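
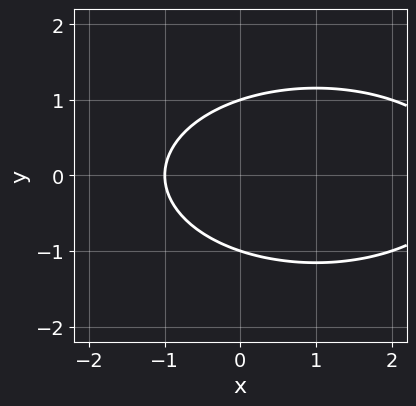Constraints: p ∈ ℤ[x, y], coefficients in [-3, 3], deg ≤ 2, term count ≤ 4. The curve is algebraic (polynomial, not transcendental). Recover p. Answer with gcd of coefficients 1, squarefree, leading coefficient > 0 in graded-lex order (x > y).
First, deg p = 2. The shape is more complex than any degree-1 curve.
Then, symmetries: mirror symmetry y ↦ −y ⇒ only even powers of y.
Next, from the axis intercepts and sections: one x-axis crossing is at x = -1; the y-axis gridline crossings are at y ∈ {-1, 1}.
Finally, fitting integer coefficients to these (and the overall shape) gives p.

x^2 + 3*y^2 - 2*x - 3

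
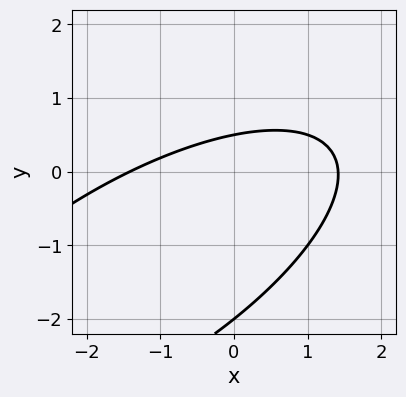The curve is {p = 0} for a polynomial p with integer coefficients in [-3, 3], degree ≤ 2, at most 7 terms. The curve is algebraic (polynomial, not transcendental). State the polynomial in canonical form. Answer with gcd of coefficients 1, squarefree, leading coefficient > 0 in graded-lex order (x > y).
Degree: a generic line meets the curve in up to 2 points, so deg p = 2.
Against the integer gridlines: it crosses the y-axis at the gridline y = -2.
Assembling these constraints gives the stated polynomial.

x^2 - 2*x*y + 2*y^2 + 3*y - 2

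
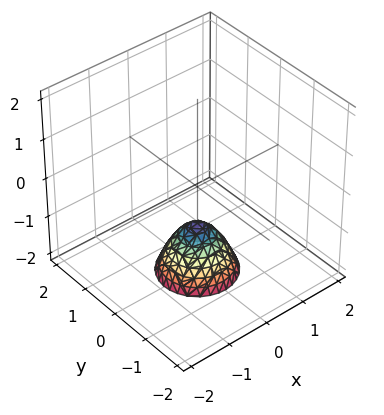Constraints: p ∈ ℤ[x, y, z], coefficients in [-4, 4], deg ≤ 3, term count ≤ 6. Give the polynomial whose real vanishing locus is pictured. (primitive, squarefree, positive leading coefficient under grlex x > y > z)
1. deg p = 2. The shape is more complex than any degree-1 surface.
2. Symmetry: every cross-section ⟂ z is a circle, so x, y appear only via x² + y².
3. Against the integer gridlines: a circular section at z = -2 has radius between 0 and 1; no x-intercept at any integer in the box; it meets the z-axis at z = -1 (among the integer gridlines); no y-intercept at any integer in the box.
4. Solving for integer coefficients yields p as stated.

3*x^2 + 3*y^2 + 2*z + 2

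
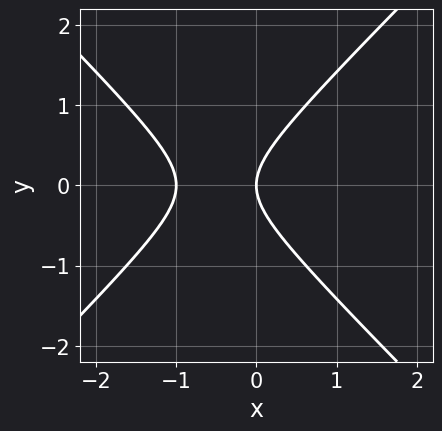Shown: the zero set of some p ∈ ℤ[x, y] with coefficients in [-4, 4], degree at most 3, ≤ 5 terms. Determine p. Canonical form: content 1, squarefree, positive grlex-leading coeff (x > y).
x^2 - y^2 + x

Degree: the shape is more complex than any degree-1 curve, so deg p = 2.
Symmetries: mirror symmetry y ↦ −y ⇒ only even powers of y.
Checking where it meets the axes: among the integer gridlines, it crosses the x-axis at x ∈ {-1, 0}; one y-axis crossing is at y = 0.
Assembling these constraints gives the stated polynomial.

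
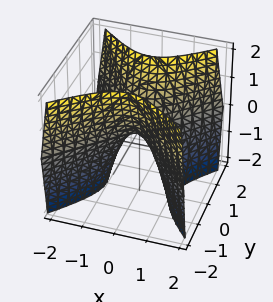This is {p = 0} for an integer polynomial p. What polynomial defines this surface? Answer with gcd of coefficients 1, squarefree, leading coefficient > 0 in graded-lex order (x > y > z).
2*x^2 - 2*y^2 + z

(a) deg p = 2.
(b) Symmetries: it's symmetric under x → −x, forcing even powers of x; it's symmetric under y → −y, forcing even powers of y.
(c) From the visible intercepts: it meets the x-axis at x = 0 (among the integer gridlines); it crosses the z-axis at the gridline z = 0; it meets the y-axis at y = 0 (among the integer gridlines).
(d) These observations pin down the coefficients.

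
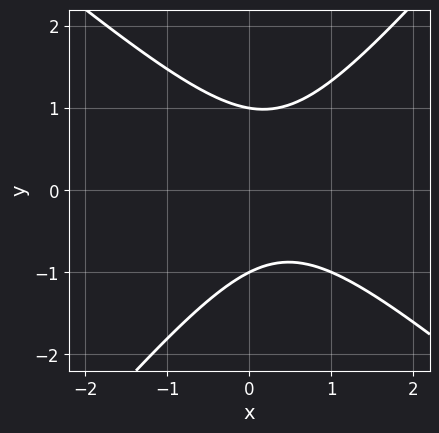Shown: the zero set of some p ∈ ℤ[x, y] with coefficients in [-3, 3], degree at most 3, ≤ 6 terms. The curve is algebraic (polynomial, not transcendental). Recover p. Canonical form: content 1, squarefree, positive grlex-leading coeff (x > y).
1. The degree is 2 — no degree-1 curve has this shape.
2. Reading off the gridlines: no x-intercept at any integer in the box; the y-axis gridline crossings are at y ∈ {-1, 1}.
3. Assembling these constraints gives the stated polynomial.

3*x^2 + x*y - 3*y^2 - 2*x + 3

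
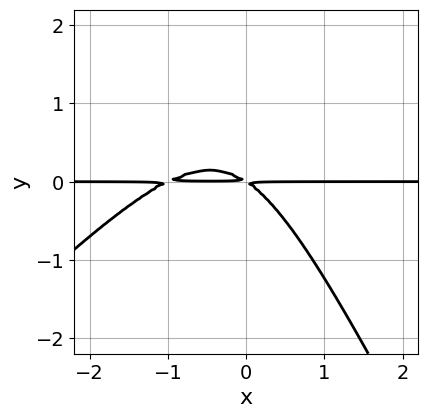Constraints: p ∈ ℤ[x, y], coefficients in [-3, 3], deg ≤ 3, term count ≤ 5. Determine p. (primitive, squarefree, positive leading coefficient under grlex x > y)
2*x^2*y - x*y^2 - y^3 + 2*x*y + 3*y^2

1. deg p = 3. The shape is more complex than any degree-2 curve.
2. Observable constraints: every point of the x-axis in the box is on the curve.
3. Together with the visible shape, these determine p as stated.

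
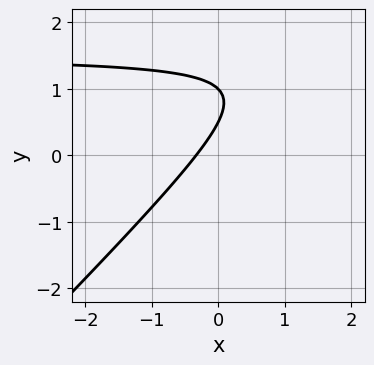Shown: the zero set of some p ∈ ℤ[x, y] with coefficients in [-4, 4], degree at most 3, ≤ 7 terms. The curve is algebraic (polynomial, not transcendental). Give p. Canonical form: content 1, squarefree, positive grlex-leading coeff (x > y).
(a) deg p = 2.
(b) From the visible intercepts: one y-axis crossing is at y = 1.
(c) These observations pin down the coefficients.

2*x*y - 2*y^2 - 3*x + 3*y - 1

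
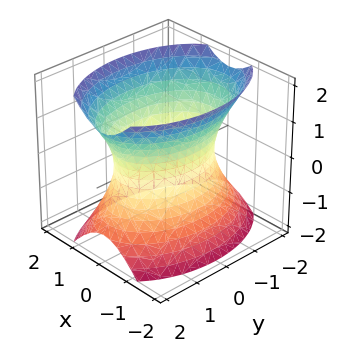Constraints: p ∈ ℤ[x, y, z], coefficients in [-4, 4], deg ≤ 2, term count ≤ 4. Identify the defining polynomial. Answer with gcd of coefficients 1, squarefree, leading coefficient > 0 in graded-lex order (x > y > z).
Degree: one connected sheet with a waist; a quadric, so deg p = 2.
Symmetries: mirror symmetry y ↦ −y ⇒ only even powers of y; the z ↦ −z reflection is a symmetry, so z appears only in even powers; it's symmetric under x → −x, forcing even powers of x.
From the visible intercepts: among the integer gridlines, it crosses the x-axis at x ∈ {-1, 1}; it misses every integer gridline on the z-axis.
Together with the visible shape, these determine p as stated.

2*x^2 + y^2 - z^2 - 2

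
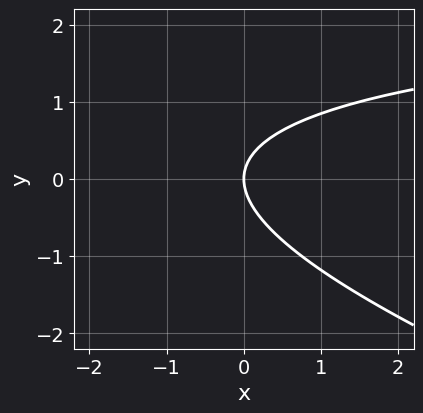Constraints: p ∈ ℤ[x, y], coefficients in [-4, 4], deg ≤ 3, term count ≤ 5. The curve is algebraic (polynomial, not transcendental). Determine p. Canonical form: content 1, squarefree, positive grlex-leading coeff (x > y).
x*y + 3*y^2 - 3*x

1. Degree: a generic line meets the curve in up to 2 points, so deg p = 2.
2. From the axis intercepts and sections: one x-axis crossing is at x = 0; it crosses the y-axis at the gridline y = 0.
3. Assembling these constraints gives the stated polynomial.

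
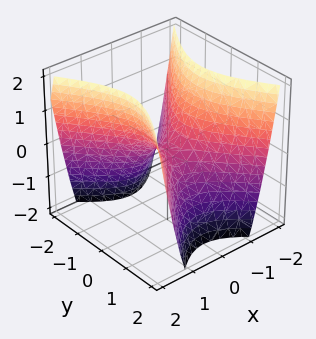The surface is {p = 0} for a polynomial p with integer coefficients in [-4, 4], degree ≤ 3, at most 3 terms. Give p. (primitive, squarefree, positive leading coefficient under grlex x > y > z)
First, degree: a hyperbolic paraboloid; a quadric, so deg p = 2.
Then, symmetries: the y ↦ −y reflection is a symmetry, so y appears only in even powers; mirror symmetry x ↦ −x ⇒ only even powers of x.
Then, from the axis intercepts and sections: one x-axis crossing is at x = 0; it crosses the z-axis at the gridline z = 0.
Finally, the integer polynomial consistent with all of this is the stated p.

3*x^2 - 2*y^2 - 2*z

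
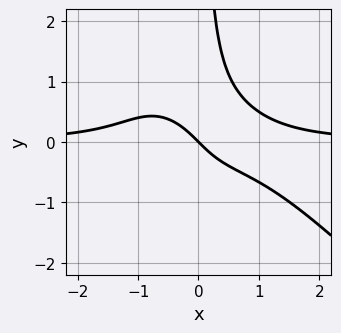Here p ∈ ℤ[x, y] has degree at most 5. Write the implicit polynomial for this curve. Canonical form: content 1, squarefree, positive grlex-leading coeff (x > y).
The degree is 4 — a generic line meets the curve in up to 4 points.
From the visible intercepts: it crosses the x-axis at the gridline x = 0; it meets the y-axis at y = 0 (among the integer gridlines).
Putting this together gives p.

3*x^3*y + 3*x^2*y^2 + 3*x*y^2 - 2*x - 2*y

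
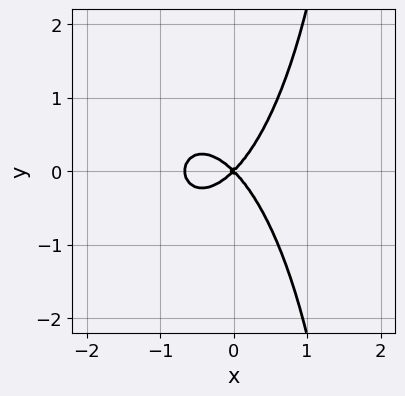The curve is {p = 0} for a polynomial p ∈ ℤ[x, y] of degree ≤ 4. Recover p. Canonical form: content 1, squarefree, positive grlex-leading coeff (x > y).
deg p = 3.
Symmetries: it's symmetric under y → −y, forcing even powers of y.
From the axis intercepts and sections: one y-axis crossing is at y = 0; it meets the x-axis at x = 0 (among the integer gridlines).
Putting this together gives p.

3*x^3 + x*y^2 + 2*x^2 - 2*y^2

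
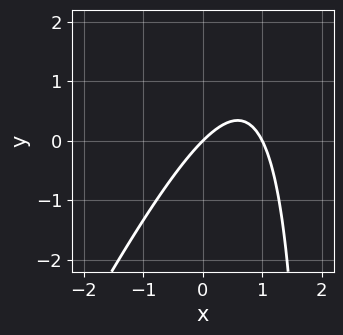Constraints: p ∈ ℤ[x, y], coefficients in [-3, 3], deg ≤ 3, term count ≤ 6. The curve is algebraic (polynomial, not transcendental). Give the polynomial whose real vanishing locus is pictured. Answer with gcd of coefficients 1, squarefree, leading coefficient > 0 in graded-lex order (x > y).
2*x^2 - x*y - 2*x + 2*y

Degree: the shape is more complex than any degree-1 curve, so deg p = 2.
From the visible intercepts: the x-axis gridline crossings are at x ∈ {0, 1}; it meets the y-axis at y = 0 (among the integer gridlines).
These observations pin down the coefficients.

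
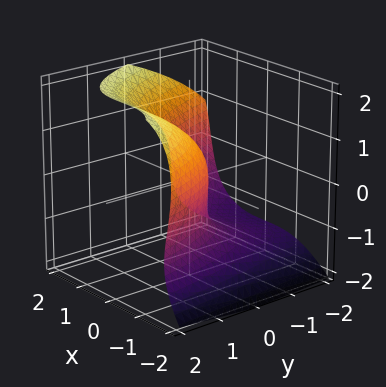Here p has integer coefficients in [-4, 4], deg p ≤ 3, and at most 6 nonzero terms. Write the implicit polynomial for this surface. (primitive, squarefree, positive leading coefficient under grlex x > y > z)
First, deg p = 3.
Next, reading off the gridlines: one x-axis crossing is at x = 0; one z-axis crossing is at z = 0; it meets the y-axis at y = 0 (among the integer gridlines).
Finally, putting this together gives p.

x^3 - z^3 + y*z + 3*y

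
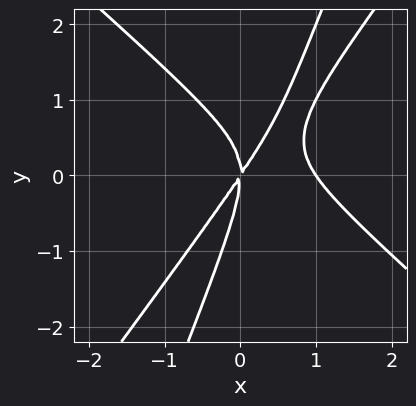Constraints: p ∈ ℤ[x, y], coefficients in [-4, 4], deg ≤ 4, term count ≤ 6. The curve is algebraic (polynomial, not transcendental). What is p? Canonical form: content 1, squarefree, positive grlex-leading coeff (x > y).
deg p = 3. A generic line meets the curve in up to 3 points.
From the axis intercepts and sections: the x-axis gridline crossings are at x ∈ {0, 1}; it meets the y-axis at y = 0 (among the integer gridlines).
Together with the visible shape, these determine p as stated.

3*x^3 - 3*x*y^2 + y^3 - 3*x^2 + 2*x*y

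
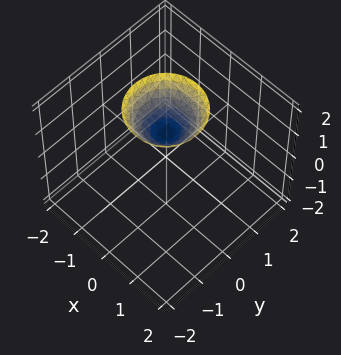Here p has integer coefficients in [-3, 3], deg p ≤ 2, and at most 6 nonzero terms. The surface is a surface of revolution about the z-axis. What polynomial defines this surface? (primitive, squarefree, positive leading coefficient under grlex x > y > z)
x^2 + y^2 - z + 1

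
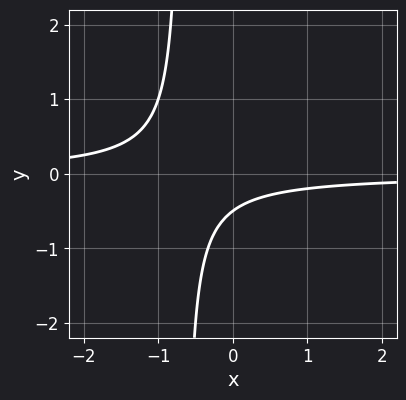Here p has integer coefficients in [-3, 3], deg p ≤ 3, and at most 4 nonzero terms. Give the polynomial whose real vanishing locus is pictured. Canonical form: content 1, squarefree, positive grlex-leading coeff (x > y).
3*x*y + 2*y + 1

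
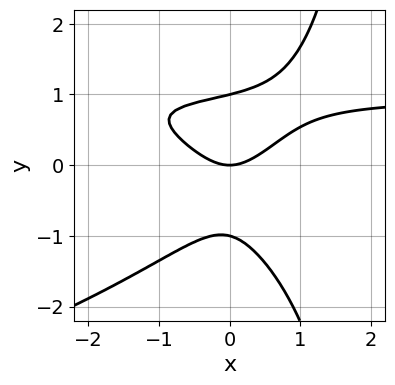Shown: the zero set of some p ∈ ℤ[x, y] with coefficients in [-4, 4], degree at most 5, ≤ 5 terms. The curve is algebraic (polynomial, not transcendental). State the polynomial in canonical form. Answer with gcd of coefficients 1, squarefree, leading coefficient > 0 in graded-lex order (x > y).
x*y^3 + 2*x^2*y - 2*y^3 - 2*x^2 + 2*y

(a) The degree is 4 — the shape is more complex than any degree-3 curve.
(b) From the axis intercepts and sections: one x-axis crossing is at x = 0; the y-axis gridline crossings are at y ∈ {-1, 0, 1}.
(c) These observations pin down the coefficients.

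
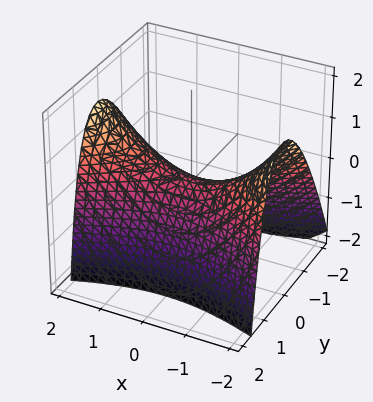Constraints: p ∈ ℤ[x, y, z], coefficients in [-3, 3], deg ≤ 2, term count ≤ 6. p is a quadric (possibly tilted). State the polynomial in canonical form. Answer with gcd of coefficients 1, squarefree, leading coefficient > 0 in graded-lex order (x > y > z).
(a) Degree: no degree-1 surface has this shape, so deg p = 2.
(b) From the visible intercepts: one z-axis crossing is at z = 0; it meets the x-axis at x = 0 (among the integer gridlines).
(c) Fitting integer coefficients to these (and the overall shape) gives p.

x^2 - 3*y^2 + y*z - 3*z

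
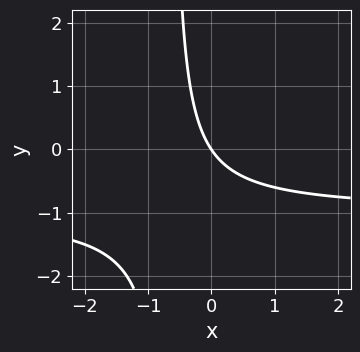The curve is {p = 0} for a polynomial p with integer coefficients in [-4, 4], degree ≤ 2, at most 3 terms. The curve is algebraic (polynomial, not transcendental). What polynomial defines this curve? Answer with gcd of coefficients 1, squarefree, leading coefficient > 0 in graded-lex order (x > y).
The degree is 2 — a generic line meets the curve in up to 2 points.
Reading off the gridlines: one x-axis crossing is at x = 0; it meets the y-axis at y = 0 (among the integer gridlines).
Putting this together gives p.

3*x*y + 3*x + 2*y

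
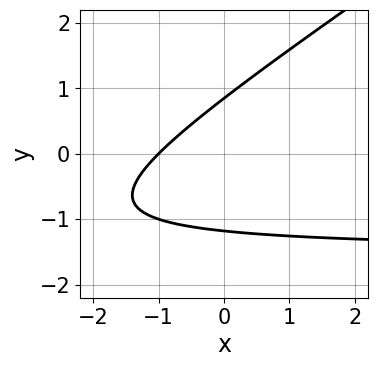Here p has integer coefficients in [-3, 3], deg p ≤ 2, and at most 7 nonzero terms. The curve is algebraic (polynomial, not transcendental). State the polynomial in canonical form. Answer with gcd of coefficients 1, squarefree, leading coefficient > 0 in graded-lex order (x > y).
(a) Degree: a generic line meets the curve in up to 2 points, so deg p = 2.
(b) Checking where it meets the axes: it crosses the x-axis at the gridline x = -1.
(c) Solving for integer coefficients yields p as stated.

2*x*y - 3*y^2 + 3*x - y + 3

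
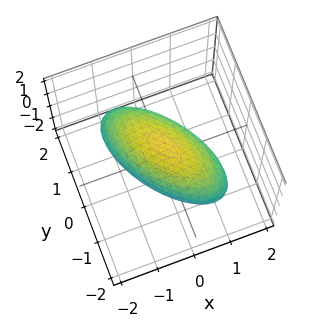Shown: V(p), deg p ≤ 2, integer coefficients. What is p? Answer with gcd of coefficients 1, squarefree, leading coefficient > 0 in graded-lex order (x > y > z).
The degree is 2 — the shape is more complex than any degree-1 surface.
Reading off the gridlines: among the integer gridlines, it crosses the x-axis at x ∈ {-1, 1}; among the integer gridlines, it crosses the z-axis at z ∈ {-1, 1}.
Putting this together gives p.

3*x^2 + 3*x*y + 2*y^2 + 3*z^2 - 3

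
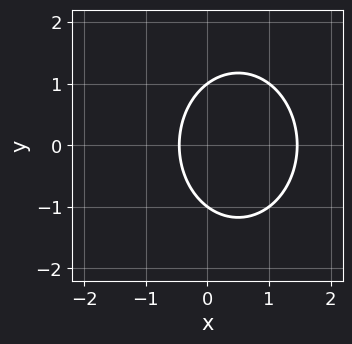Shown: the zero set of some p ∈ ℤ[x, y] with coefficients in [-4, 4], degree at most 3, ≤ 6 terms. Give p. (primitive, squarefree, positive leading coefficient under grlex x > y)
First, degree: no degree-1 curve has this shape, so deg p = 2.
Next, symmetries: it's symmetric under y → −y, forcing even powers of y.
Next, from the axis intercepts and sections: the y-axis gridline crossings are at y ∈ {-1, 1}.
Finally, fitting integer coefficients to these (and the overall shape) gives p.

3*x^2 + 2*y^2 - 3*x - 2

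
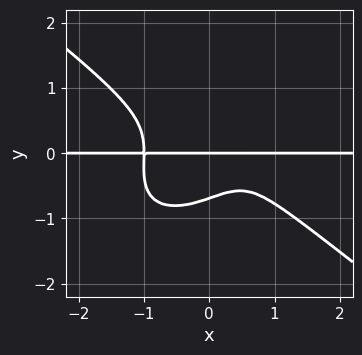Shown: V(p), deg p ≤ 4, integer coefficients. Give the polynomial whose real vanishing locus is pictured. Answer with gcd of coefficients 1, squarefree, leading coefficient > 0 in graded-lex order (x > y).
2*x^3*y - x*y^3 + 3*y^4 - x*y + y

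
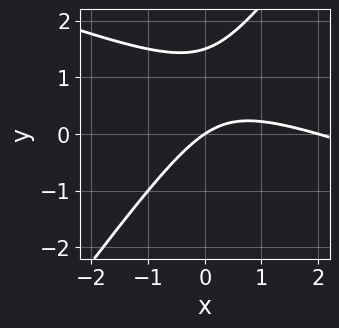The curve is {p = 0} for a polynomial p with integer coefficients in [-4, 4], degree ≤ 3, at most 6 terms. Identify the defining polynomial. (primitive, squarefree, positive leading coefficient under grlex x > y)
x^2 + 2*x*y - 2*y^2 - 2*x + 3*y

(a) The degree is 2 — the shape is more complex than any degree-1 curve.
(b) Against the integer gridlines: the x-axis gridline crossings are at x ∈ {0, 2}; it meets the y-axis at y = 0 (among the integer gridlines).
(c) These observations pin down the coefficients.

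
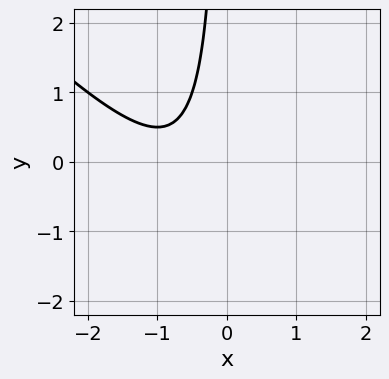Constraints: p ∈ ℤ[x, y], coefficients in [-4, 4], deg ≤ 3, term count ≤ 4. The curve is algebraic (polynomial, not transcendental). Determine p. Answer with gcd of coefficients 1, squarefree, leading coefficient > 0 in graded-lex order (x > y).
2*x^2 + 2*x*y + 3*x + 2

(a) Degree: the shape is more complex than any degree-1 curve, so deg p = 2.
(b) Against the integer gridlines: the curve avoids every integer y-axis point in the box; no x-intercept at any integer in the box.
(c) The integer polynomial consistent with all of this is the stated p.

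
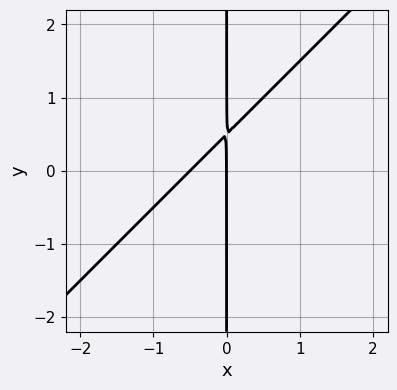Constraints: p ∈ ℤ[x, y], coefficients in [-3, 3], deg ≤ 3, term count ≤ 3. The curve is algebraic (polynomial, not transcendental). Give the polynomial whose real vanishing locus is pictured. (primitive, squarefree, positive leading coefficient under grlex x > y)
2*x^2 - 2*x*y + x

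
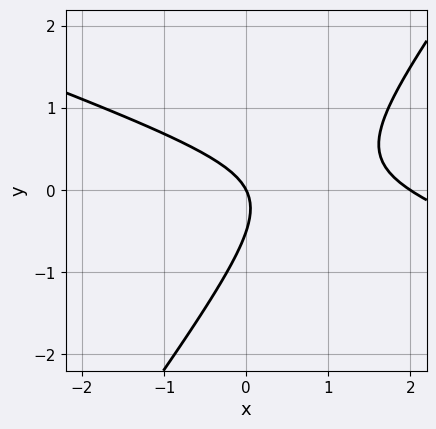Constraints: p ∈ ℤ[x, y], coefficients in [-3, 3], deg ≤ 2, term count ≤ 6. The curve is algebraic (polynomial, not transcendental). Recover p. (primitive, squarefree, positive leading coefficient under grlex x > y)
deg p = 2.
Against the integer gridlines: among the integer gridlines, it crosses the x-axis at x ∈ {0, 2}; it crosses the y-axis at the gridline y = 0.
Fitting integer coefficients to these (and the overall shape) gives p.

x^2 + 2*x*y - 2*y^2 - 2*x - y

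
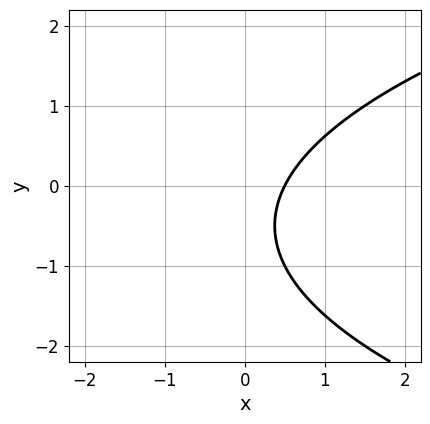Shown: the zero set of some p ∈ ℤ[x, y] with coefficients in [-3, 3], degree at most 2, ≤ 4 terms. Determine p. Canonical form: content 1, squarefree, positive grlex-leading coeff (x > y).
y^2 - 2*x + y + 1

(a) deg p = 2. A generic line meets the curve in up to 2 points.
(b) Reading off the gridlines: no y-intercept at any integer in the box.
(c) Assembling these constraints gives the stated polynomial.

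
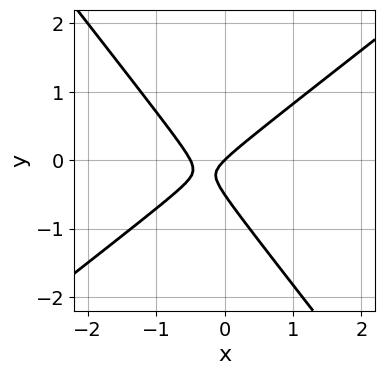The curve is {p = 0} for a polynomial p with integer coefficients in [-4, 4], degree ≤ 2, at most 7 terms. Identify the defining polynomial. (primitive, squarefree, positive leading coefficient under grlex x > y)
2*x^2 - x*y - 2*y^2 + x - y

1. deg p = 2.
2. From the axis intercepts and sections: it crosses the x-axis at the gridline x = 0; one y-axis crossing is at y = 0.
3. Putting this together gives p.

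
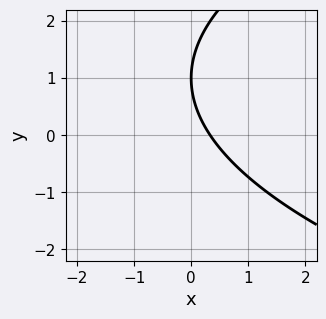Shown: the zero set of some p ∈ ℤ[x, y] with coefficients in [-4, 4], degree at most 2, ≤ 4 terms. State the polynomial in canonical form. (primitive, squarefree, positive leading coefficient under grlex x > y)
y^2 - 3*x - 2*y + 1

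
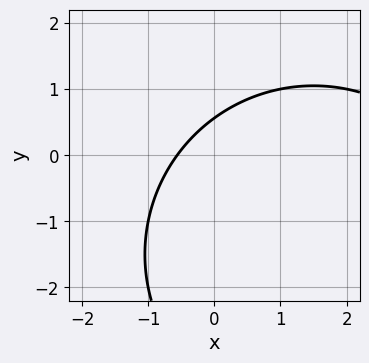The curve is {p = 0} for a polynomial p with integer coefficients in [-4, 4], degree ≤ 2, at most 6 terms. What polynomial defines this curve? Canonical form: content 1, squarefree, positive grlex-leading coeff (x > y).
x^2 + y^2 - 3*x + 3*y - 2

deg p = 2. The shape is more complex than any degree-1 curve.
Putting this together gives p.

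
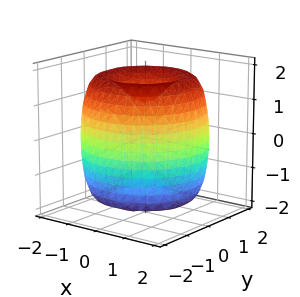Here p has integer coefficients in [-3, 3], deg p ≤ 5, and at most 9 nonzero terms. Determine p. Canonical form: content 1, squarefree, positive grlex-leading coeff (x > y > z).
(a) The degree is 4 — the shape is more complex than any degree-3 surface.
(b) Symmetry: the z-axis is an axis of rotation, so x and y enter only as x² + y².
(c) Against the integer gridlines: a circular section at z = -1 has radius between 1 and 2; the z-axis gridline crossings are at z ∈ {-1, 1}.
(d) Assembling these constraints gives the stated polynomial.

x^4 + 2*x^2*y^2 + y^4 - 3*x^2 - 3*y^2 + z^2 - 1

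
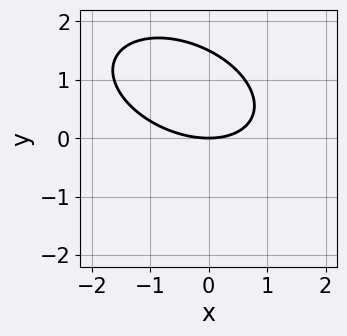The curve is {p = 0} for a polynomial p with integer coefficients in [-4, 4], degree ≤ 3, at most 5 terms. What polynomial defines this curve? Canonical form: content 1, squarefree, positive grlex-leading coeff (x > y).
First, degree: the shape is more complex than any degree-1 curve, so deg p = 2.
Then, checking where it meets the axes: it meets the y-axis at y = 0 (among the integer gridlines); it meets the x-axis at x = 0 (among the integer gridlines).
Finally, together with the visible shape, these determine p as stated.

x^2 + x*y + 2*y^2 - 3*y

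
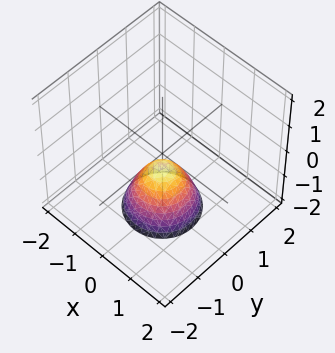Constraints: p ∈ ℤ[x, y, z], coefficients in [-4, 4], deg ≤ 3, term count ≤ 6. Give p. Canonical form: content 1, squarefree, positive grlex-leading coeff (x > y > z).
(a) Degree: a generic line meets the surface in up to 2 points, so deg p = 2.
(b) Symmetry: the surface is invariant under rotation about z: p = q(x² + y², z).
(c) Reading off the gridlines: no x-intercept at any integer in the box; the surface avoids every integer y-axis point in the box; a circular section at z = -2 has radius exactly 1.
(d) Solving for integer coefficients yields p as stated.

3*x^2 + 3*y^2 + 2*z + 1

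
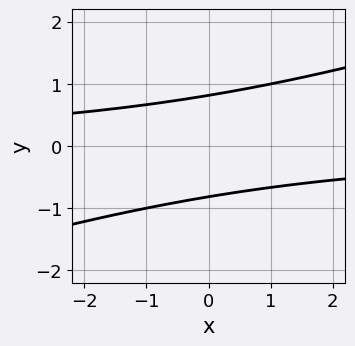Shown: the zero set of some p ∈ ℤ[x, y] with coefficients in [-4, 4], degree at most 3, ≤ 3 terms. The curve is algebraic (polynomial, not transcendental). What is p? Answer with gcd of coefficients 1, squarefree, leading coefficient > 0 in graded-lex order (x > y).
x*y - 3*y^2 + 2

1. deg p = 2.
2. Against the integer gridlines: the curve avoids every integer x-axis point in the box.
3. Solving for integer coefficients yields p as stated.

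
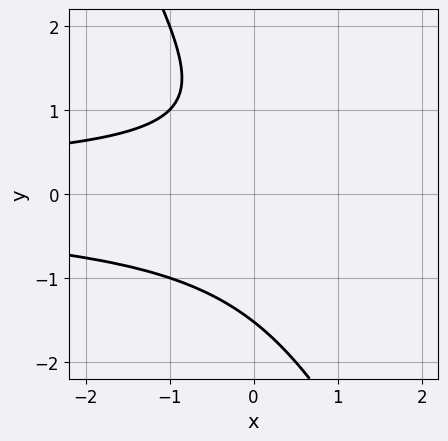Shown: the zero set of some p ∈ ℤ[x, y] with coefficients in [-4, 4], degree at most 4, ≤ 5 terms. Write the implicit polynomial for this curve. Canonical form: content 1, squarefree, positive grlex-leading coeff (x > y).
(a) The degree is 3 — no degree-2 curve has this shape.
(b) Checking where it meets the axes: it misses every integer gridline on the x-axis.
(c) Solving for integer coefficients yields p as stated.

2*x*y^2 + y^3 - y + 2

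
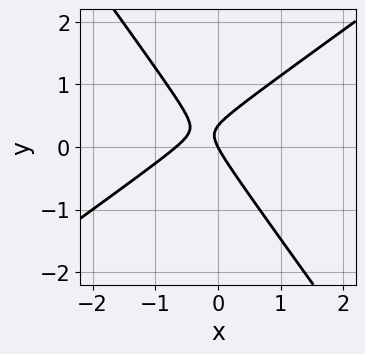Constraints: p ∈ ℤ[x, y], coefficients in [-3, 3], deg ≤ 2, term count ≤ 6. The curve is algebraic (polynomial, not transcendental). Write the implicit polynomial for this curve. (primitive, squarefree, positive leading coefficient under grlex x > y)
First, degree: the shape is more complex than any degree-1 curve, so deg p = 2.
Next, reading off the gridlines: it meets the x-axis at x = 0 (among the integer gridlines); one y-axis crossing is at y = 0.
Finally, together with the visible shape, these determine p as stated.

3*x^2 - 2*x*y - 3*y^2 + 2*x + y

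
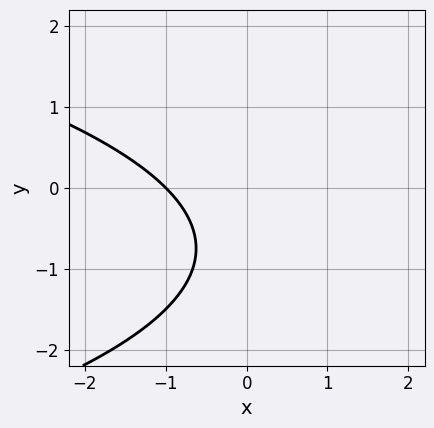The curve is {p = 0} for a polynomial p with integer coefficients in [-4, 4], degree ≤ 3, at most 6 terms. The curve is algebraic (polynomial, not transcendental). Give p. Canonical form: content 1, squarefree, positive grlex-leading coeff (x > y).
2*y^2 + 3*x + 3*y + 3

First, degree: no degree-1 curve has this shape, so deg p = 2.
Then, checking where it meets the axes: one x-axis crossing is at x = -1; it misses every integer gridline on the y-axis.
Finally, solving for integer coefficients yields p as stated.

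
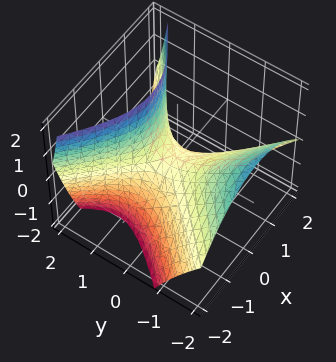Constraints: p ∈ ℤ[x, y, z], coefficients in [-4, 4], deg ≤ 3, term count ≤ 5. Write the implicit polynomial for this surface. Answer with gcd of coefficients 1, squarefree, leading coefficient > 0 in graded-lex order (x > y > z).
x^2 - y^2 - y*z + z

First, deg p = 2. No degree-1 surface has this shape.
Then, reading off the gridlines: one z-axis crossing is at z = 0; it crosses the x-axis at the gridline x = 0.
Finally, matching integer coefficients to the picture gives p.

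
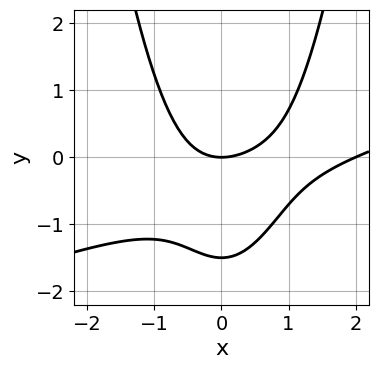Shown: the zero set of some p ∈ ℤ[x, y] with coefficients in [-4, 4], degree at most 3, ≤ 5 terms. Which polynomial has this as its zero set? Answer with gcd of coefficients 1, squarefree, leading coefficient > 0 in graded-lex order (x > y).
x^3 - 3*x^2*y - 2*x^2 + 2*y^2 + 3*y

(a) Degree: a generic line meets the curve in up to 3 points, so deg p = 3.
(b) From the axis intercepts and sections: it crosses the y-axis at the gridline y = 0; among the integer gridlines, it crosses the x-axis at x ∈ {0, 2}.
(c) Together with the visible shape, these determine p as stated.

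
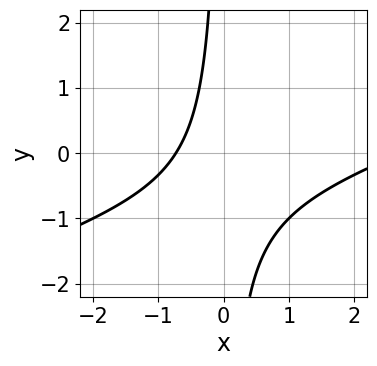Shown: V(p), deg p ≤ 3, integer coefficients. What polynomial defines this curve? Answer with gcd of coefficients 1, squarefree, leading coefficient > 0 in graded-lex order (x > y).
deg p = 2.
Against the integer gridlines: no y-intercept at any integer in the box.
Matching integer coefficients to the picture gives p.

x^2 - 3*x*y - 2*x - 2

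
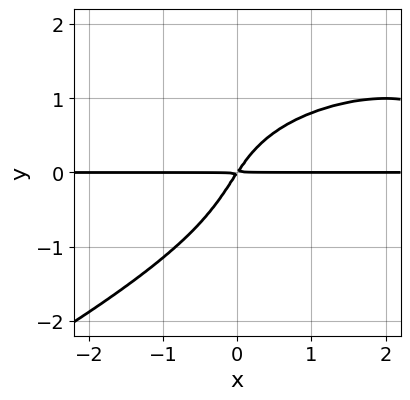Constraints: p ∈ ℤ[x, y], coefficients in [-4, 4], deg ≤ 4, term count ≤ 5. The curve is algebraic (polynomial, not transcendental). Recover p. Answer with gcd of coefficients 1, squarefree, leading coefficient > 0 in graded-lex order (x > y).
The degree is 4 — a generic line meets the curve in up to 4 points.
Observable constraints: every point of the x-axis in the box is on the curve.
Fitting integer coefficients to these (and the overall shape) gives p.

x*y^3 - 2*y^4 - x^2*y + 3*x*y - 2*y^2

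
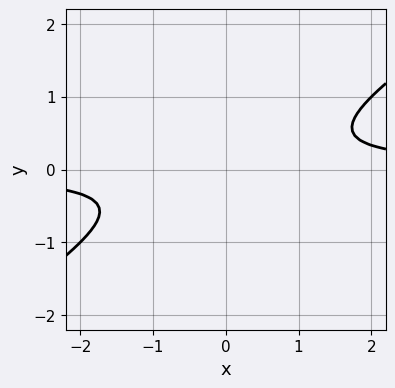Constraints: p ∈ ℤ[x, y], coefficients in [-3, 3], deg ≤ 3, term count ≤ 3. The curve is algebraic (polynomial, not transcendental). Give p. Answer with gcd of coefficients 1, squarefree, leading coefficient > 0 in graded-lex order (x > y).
2*x*y - 3*y^2 - 1

1. Degree: no degree-1 curve has this shape, so deg p = 2.
2. From the visible intercepts: it misses every integer gridline on the x-axis; it misses every integer gridline on the y-axis.
3. Fitting integer coefficients to these (and the overall shape) gives p.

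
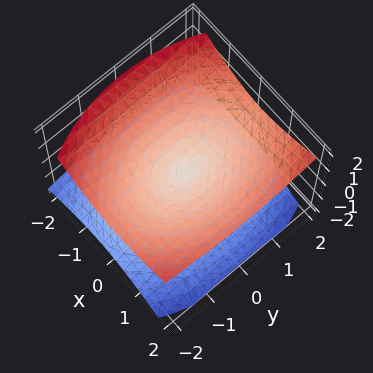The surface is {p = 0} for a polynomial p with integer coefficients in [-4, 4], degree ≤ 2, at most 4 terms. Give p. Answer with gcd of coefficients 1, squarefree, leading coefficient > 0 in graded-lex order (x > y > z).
2*x^2 - x*z + y^2 - 3*z^2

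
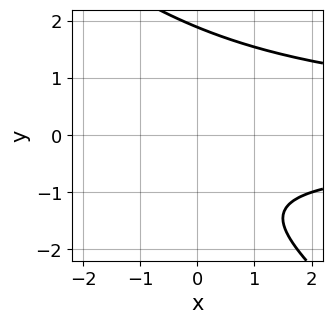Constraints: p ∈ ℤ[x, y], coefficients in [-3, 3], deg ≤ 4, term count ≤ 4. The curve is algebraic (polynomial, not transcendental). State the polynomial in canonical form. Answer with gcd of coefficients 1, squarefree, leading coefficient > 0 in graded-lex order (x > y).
x*y^2 + y^3 - 2*y - 3

1. deg p = 3. A generic line meets the curve in up to 3 points.
2. Checking where it meets the axes: the curve avoids every integer x-axis point in the box.
3. Together with the visible shape, these determine p as stated.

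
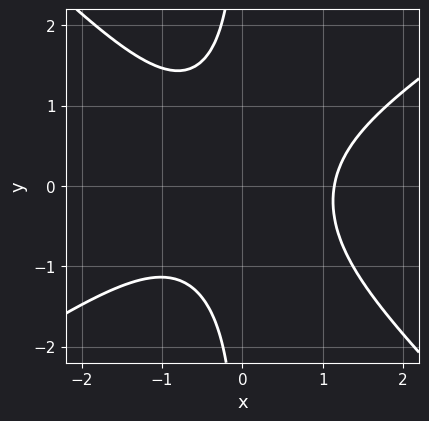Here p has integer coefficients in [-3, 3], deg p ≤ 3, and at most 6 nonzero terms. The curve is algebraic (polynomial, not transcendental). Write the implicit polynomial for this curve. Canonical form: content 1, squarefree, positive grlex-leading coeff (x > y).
2*x^3 - x^2*y - 3*x*y^2 - 3

(a) The degree is 3 — no degree-2 curve has this shape.
(b) From the axis intercepts and sections: it misses every integer gridline on the y-axis.
(c) Together with the visible shape, these determine p as stated.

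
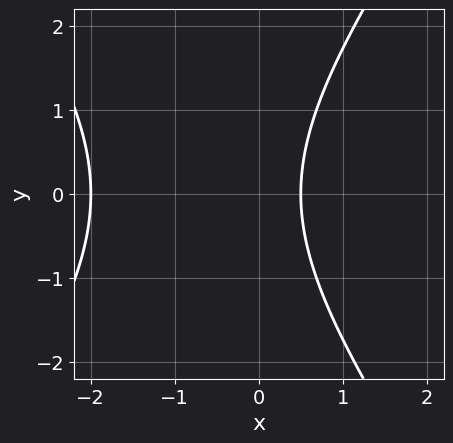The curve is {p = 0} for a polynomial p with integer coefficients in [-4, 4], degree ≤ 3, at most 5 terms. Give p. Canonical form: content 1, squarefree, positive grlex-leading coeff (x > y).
(a) deg p = 2.
(b) Symmetries: the y ↦ −y reflection is a symmetry, so y appears only in even powers.
(c) Reading off the gridlines: one x-axis crossing is at x = -2; the curve avoids every integer y-axis point in the box.
(d) These observations pin down the coefficients.

2*x^2 - y^2 + 3*x - 2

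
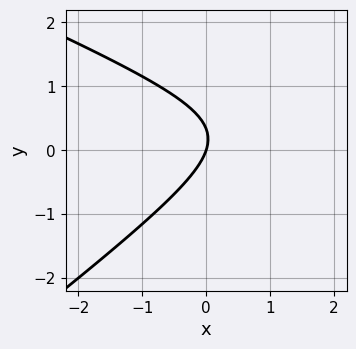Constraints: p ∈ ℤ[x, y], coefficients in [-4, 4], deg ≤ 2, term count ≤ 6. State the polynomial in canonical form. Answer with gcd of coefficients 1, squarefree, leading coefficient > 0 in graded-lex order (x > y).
First, the degree is 2 — the shape is more complex than any degree-1 curve.
Next, observable constraints: it crosses the x-axis at the gridline x = 0; one y-axis crossing is at y = 0.
Finally, fitting integer coefficients to these (and the overall shape) gives p.

x^2 + x*y - 3*y^2 - 3*x + y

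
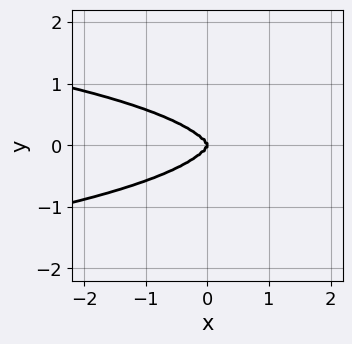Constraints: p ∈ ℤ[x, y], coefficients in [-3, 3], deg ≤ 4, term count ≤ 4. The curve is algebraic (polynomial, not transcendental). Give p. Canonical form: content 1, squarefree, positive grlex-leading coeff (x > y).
2*x^2*y^2 + 3*y^4 + x^3

1. deg p = 4. No degree-3 curve has this shape.
2. Symmetries: it's symmetric under y → −y, forcing even powers of y.
3. Against the integer gridlines: it meets the x-axis at x = 0 (among the integer gridlines); one y-axis crossing is at y = 0.
4. Matching integer coefficients to the picture gives p.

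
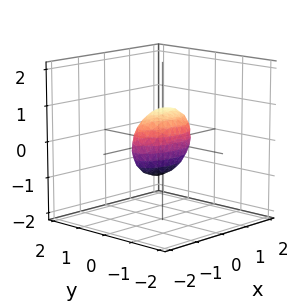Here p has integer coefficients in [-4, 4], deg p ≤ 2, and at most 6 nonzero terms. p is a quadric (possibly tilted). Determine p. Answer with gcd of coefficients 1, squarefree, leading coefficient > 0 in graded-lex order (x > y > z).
Degree: the shape is more complex than any degree-1 surface, so deg p = 2.
From the visible intercepts: among the integer gridlines, it crosses the x-axis at x ∈ {-1, 1}.
Fitting integer coefficients to these (and the overall shape) gives p.

x^2 - x*z + 3*y^2 - 2*y*z + 2*z^2 - 1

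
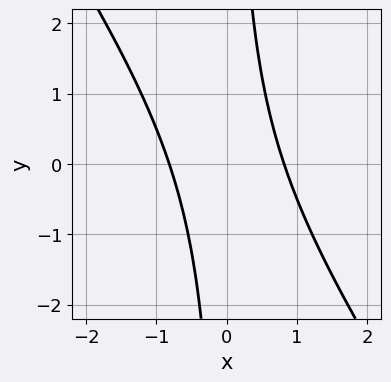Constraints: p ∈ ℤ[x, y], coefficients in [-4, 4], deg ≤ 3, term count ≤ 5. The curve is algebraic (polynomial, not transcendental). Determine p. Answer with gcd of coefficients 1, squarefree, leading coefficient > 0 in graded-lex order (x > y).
1. The degree is 2 — no degree-1 curve has this shape.
2. Reading off the gridlines: no y-intercept at any integer in the box.
3. The integer polynomial consistent with all of this is the stated p.

3*x^2 + 2*x*y - 2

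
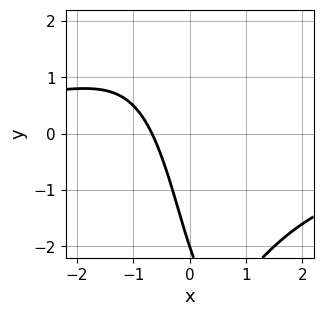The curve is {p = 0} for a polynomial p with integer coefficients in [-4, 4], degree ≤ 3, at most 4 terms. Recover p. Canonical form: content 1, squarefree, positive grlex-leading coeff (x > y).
x^2*y + 3*x + y + 2

1. Degree: the shape is more complex than any degree-2 curve, so deg p = 3.
2. Observable constraints: it meets the y-axis at y = -2 (among the integer gridlines).
3. Assembling these constraints gives the stated polynomial.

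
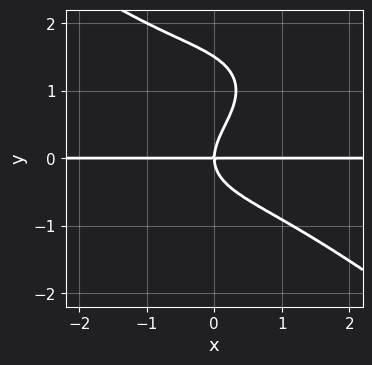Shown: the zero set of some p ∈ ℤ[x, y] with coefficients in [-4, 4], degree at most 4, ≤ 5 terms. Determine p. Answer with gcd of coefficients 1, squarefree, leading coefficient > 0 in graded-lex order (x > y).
x^3*y + 2*y^4 - 3*y^3 + 3*x*y

First, deg p = 4.
Then, against the integer gridlines: the visible x-axis segment lies entirely on the curve; it crosses the y-axis at the gridline y = 0.
Finally, matching integer coefficients to the picture gives p.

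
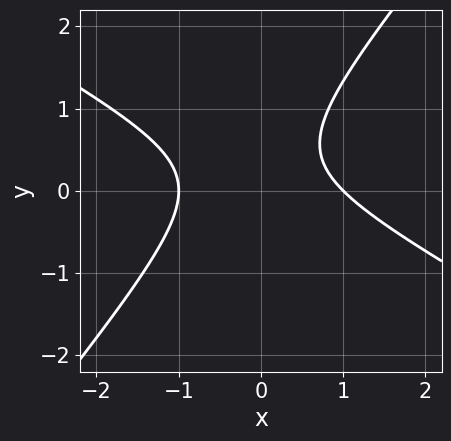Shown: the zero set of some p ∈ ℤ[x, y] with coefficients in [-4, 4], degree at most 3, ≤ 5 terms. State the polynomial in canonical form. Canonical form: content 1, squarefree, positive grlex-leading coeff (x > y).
1. The degree is 2 — the shape is more complex than any degree-1 curve.
2. Against the integer gridlines: among the integer gridlines, it crosses the x-axis at x ∈ {-1, 1}; it misses every integer gridline on the y-axis.
3. Matching integer coefficients to the picture gives p.

2*x^2 + 2*x*y - 3*y^2 + 2*y - 2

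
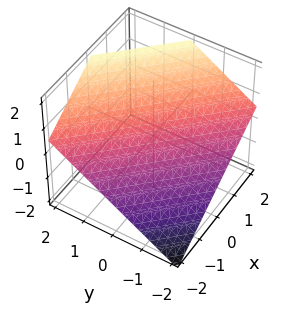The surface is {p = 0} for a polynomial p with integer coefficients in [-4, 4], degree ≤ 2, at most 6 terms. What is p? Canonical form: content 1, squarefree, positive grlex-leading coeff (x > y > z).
1. Degree: every cross-section is a straight line — this is a plane, so deg p = 1.
2. Against the integer gridlines: it meets the x-axis at x = -1 (among the integer gridlines); one y-axis crossing is at y = -1.
3. Putting this together gives p.

2*x + 2*y - 3*z + 2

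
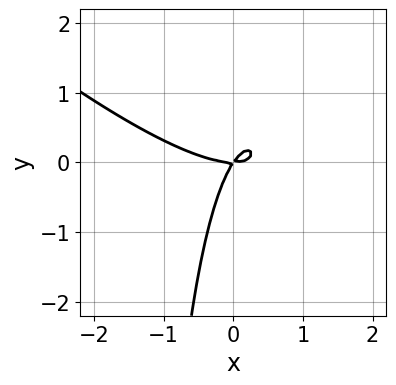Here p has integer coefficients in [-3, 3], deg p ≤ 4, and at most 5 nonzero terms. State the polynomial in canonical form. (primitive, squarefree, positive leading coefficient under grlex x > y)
2*x^3 + 3*x^2*y + x*y^2 - 3*x*y + 2*y^2

Degree: no degree-2 curve has this shape, so deg p = 3.
Checking where it meets the axes: it crosses the y-axis at the gridline y = 0; it crosses the x-axis at the gridline x = 0.
Putting this together gives p.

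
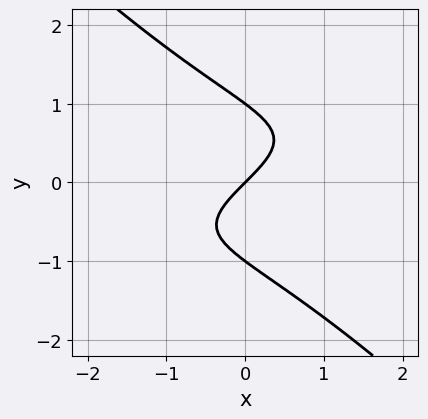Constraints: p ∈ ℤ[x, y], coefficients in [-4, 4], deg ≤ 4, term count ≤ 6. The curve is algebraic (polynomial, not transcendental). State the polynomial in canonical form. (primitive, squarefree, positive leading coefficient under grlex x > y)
(a) deg p = 3. No degree-2 curve has this shape.
(b) From the axis intercepts and sections: it meets the x-axis at x = 0 (among the integer gridlines); among the integer gridlines, it crosses the y-axis at y ∈ {-1, 0, 1}.
(c) Solving for integer coefficients yields p as stated.

x^2*y - x*y^2 - 2*y^3 - 2*x + 2*y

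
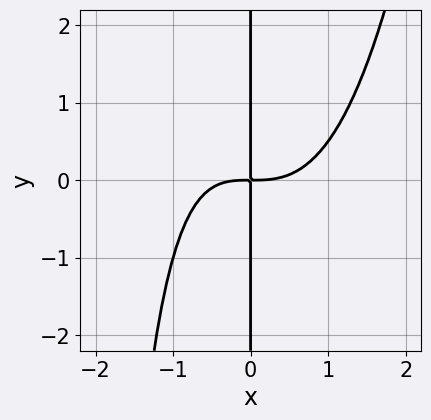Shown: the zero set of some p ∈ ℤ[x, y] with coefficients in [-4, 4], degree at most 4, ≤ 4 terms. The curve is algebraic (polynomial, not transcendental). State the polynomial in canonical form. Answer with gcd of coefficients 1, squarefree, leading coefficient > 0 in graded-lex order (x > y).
First, degree: the shape is more complex than any degree-3 curve, so deg p = 4.
Next, from the axis intercepts and sections: every point of the y-axis in the box is on the curve.
Finally, the integer polynomial consistent with all of this is the stated p.

2*x^4 - x^2*y - 3*x*y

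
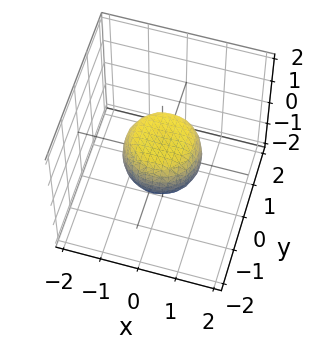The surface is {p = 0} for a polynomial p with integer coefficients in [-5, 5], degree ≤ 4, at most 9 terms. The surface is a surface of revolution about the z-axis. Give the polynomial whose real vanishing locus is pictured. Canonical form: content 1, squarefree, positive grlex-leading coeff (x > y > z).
First, degree: the shape is more complex than any degree-3 surface, so deg p = 4.
Next, symmetry: every cross-section ⟂ z is a circle, so x, y appear only via x² + y².
Then, from the axis intercepts and sections: among the integer gridlines, it crosses the y-axis at y ∈ {-1, 1}; a circular section at z = 0 has radius exactly 1.
Finally, together with the visible shape, these determine p as stated. Check: (-1, 0, 0) on the x-axis lies on the surface, and p(-1, 0, 0) = 0. ✓

2*x^4 + 4*x^2*y^2 + 2*y^4 - x^2 - y^2 + 2*z^2 - 1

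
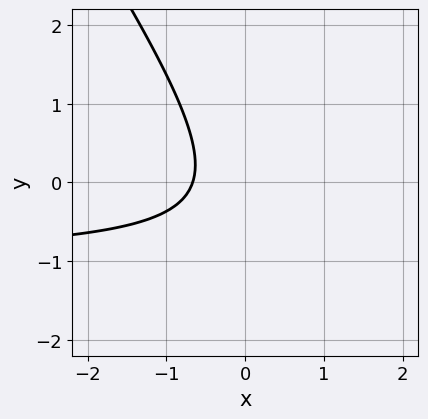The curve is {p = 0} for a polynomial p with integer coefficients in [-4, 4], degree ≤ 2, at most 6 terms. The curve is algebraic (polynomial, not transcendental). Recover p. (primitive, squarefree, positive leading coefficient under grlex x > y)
deg p = 2. No degree-1 curve has this shape.
Against the integer gridlines: the curve avoids every integer y-axis point in the box.
Solving for integer coefficients yields p as stated.

3*x*y + 2*y^2 + 3*x + y + 2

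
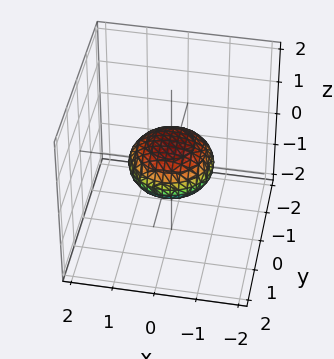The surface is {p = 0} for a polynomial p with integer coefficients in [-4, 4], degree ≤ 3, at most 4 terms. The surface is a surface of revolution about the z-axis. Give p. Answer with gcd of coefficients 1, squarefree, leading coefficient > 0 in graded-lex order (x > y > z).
x^2 + y^2 + 2*z^2 - 1

1. Degree: no degree-1 surface has this shape, so deg p = 2.
2. Symmetry: every cross-section ⟂ z is a circle, so x, y appear only via x² + y².
3. Observable constraints: among the integer gridlines, it crosses the x-axis at x ∈ {-1, 1}; among the integer gridlines, it crosses the y-axis at y ∈ {-1, 1}; a circular section at z = 0 has radius exactly 1.
4. Matching integer coefficients to the picture gives p.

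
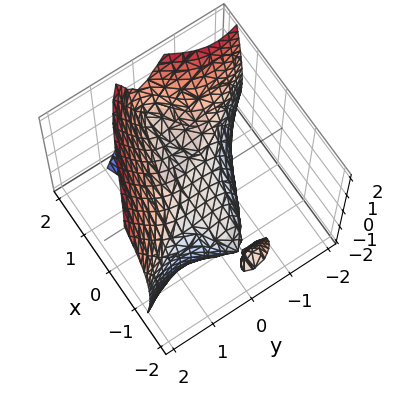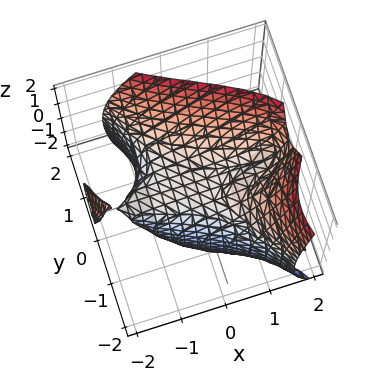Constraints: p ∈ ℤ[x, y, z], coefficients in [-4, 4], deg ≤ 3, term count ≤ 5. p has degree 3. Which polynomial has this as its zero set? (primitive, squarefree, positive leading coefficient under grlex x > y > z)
(a) The picture has 2 separate pieces.
(b) The degree is 3 — no degree-2 surface has this shape.
(c) From the axis intercepts and sections: one y-axis crossing is at y = 0; the visible x-axis segment lies entirely on the surface; one z-axis crossing is at z = 0.
(d) Solving for integer coefficients yields p as stated.

x^2*z + 3*x*y^2 + 2*y^3 - z^2 - 3*z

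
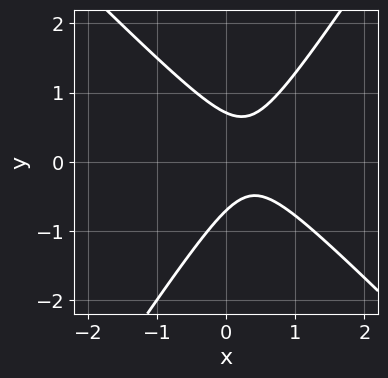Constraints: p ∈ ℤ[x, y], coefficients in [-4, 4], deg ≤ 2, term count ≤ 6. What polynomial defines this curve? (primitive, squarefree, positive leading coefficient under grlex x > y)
First, the degree is 2 — a generic line meets the curve in up to 2 points.
Next, observable constraints: it misses every integer gridline on the x-axis.
Finally, matching integer coefficients to the picture gives p.

3*x^2 + x*y - 2*y^2 - 2*x + 1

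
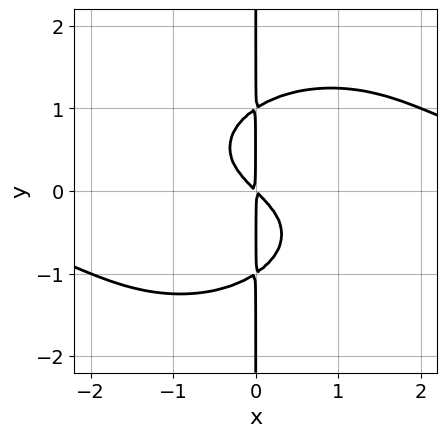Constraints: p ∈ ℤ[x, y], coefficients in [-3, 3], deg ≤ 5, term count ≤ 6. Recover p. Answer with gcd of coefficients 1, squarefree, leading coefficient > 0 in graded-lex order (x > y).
2*x^3*y - x^2*y^2 + 3*x*y^3 - 3*x^2 - 3*x*y

Degree: a generic line meets the curve in up to 4 points, so deg p = 4.
Observable constraints: the visible y-axis segment lies entirely on the curve.
Assembling these constraints gives the stated polynomial.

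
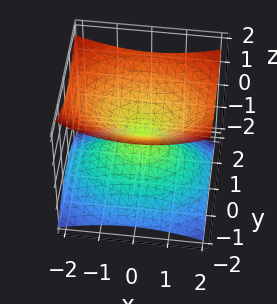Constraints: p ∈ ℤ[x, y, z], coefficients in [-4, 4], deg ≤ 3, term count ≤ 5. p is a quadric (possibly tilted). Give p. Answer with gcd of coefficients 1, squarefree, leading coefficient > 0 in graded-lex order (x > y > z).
x^2 + 2*y^2 - y*z - 3*z^2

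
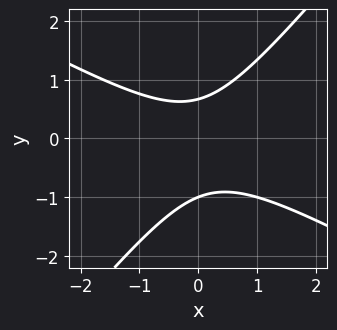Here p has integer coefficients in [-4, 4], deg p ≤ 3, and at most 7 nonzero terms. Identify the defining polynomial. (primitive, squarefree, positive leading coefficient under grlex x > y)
(a) deg p = 2.
(b) From the axis intercepts and sections: it misses every integer gridline on the x-axis; it meets the y-axis at y = -1 (among the integer gridlines).
(c) Matching integer coefficients to the picture gives p.

2*x^2 + 2*x*y - 3*y^2 - y + 2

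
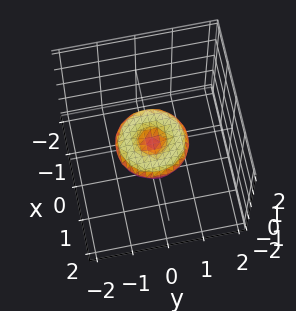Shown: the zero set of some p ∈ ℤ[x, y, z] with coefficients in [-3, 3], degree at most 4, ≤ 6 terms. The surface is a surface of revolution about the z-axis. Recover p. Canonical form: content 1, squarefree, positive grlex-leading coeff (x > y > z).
1. The degree is 4 — a generic line meets the surface in up to 4 points.
2. By symmetry, the surface is invariant under rotation about z: p = q(x² + y², z).
3. Checking where it meets the axes: among the integer gridlines, it crosses the y-axis at y ∈ {-1, 0, 1}; a circular section at z = 0 has radius exactly 1; the x-axis gridline crossings are at x ∈ {-1, 0, 1}; it meets the z-axis at z = 0 (among the integer gridlines).
4. The integer polynomial consistent with all of this is the stated p.

x^4 + 2*x^2*y^2 + y^4 - x^2 - y^2 + 3*z^2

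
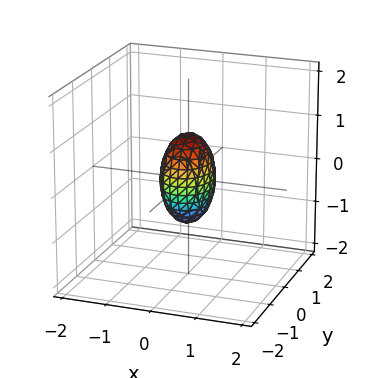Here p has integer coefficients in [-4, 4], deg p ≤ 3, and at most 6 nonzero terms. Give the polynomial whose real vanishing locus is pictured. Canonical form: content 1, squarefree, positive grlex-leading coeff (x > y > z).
1. The degree is 2 — a closed, bounded, convex surface; a quadric.
2. Symmetries: it's symmetric under y → −y, forcing even powers of y; the x ↦ −x reflection is a symmetry, so x appears only in even powers; mirror symmetry z ↦ −z ⇒ only even powers of z.
3. Checking where it meets the axes: among the integer gridlines, it crosses the z-axis at z ∈ {-1, 1}.
4. Assembling these constraints gives the stated polynomial.

3*x^2 + 2*y^2 + z^2 - 1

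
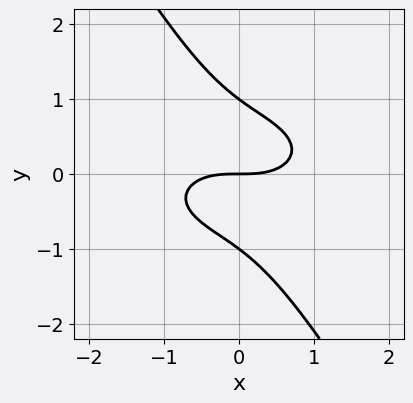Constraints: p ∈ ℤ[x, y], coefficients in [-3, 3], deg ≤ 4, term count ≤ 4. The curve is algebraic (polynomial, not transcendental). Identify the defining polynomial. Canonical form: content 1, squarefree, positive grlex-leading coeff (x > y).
x^3 + 3*x*y^2 + 2*y^3 - 2*y

1. deg p = 3. No degree-2 curve has this shape.
2. Observable constraints: the y-axis gridline crossings are at y ∈ {-1, 0, 1}; one x-axis crossing is at x = 0.
3. The integer polynomial consistent with all of this is the stated p.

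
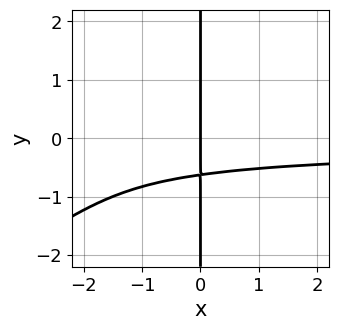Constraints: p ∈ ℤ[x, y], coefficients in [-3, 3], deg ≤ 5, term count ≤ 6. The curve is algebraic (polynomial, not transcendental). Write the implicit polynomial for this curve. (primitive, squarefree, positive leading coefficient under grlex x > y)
1. The degree is 4 — a generic line meets the curve in up to 4 points.
2. Against the integer gridlines: it crosses the x-axis at the gridline x = 0; every point of the y-axis in the box is on the curve.
3. Putting this together gives p.

2*x^2*y^2 - 3*x*y^3 - 2*x*y - 2*x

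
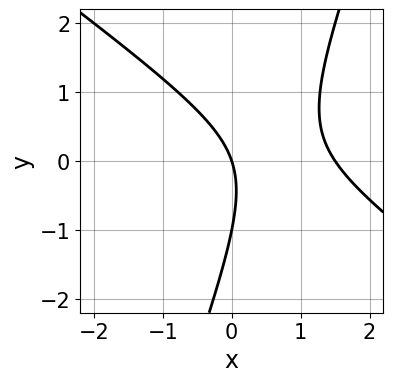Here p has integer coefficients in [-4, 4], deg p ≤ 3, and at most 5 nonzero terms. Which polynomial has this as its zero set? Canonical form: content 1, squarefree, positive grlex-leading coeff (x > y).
2*x^2 + 2*x*y - y^2 - 3*x - y

Degree: no degree-1 curve has this shape, so deg p = 2.
Observable constraints: the y-axis gridline crossings are at y ∈ {-1, 0}; one x-axis crossing is at x = 0.
Together with the visible shape, these determine p as stated.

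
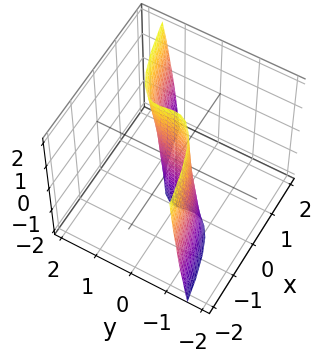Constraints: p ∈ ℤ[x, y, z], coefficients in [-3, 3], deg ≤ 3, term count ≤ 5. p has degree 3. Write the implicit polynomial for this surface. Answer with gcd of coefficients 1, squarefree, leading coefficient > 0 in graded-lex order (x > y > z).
deg p = 3. The shape is more complex than any degree-2 surface.
Checking where it meets the axes: the visible z-axis segment lies entirely on the surface; it crosses the x-axis at the gridline x = 0; it meets the y-axis at y = 0 (among the integer gridlines).
Fitting integer coefficients to these (and the overall shape) gives p.

3*y^3 - y^2*z - 3*x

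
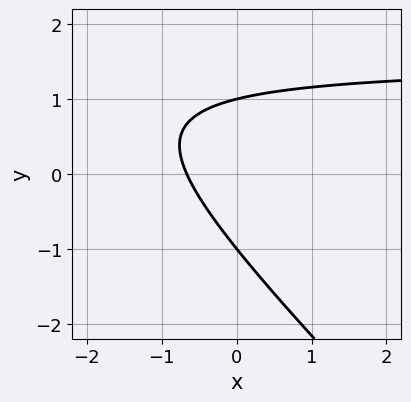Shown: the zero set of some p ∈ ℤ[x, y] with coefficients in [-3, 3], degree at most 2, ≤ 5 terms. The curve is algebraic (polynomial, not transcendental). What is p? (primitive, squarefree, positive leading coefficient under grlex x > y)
(a) Degree: the shape is more complex than any degree-1 curve, so deg p = 2.
(b) Reading off the gridlines: the y-axis gridline crossings are at y ∈ {-1, 1}.
(c) Solving for integer coefficients yields p as stated.

2*x*y + 2*y^2 - 3*x - 2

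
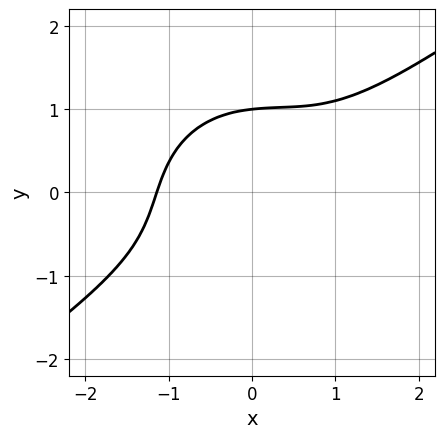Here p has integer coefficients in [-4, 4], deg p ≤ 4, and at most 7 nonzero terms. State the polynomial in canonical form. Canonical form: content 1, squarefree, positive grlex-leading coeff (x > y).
First, deg p = 3.
Next, from the visible intercepts: it meets the y-axis at y = 1 (among the integer gridlines).
Finally, these observations pin down the coefficients.

2*x^3 - 2*x^2*y + x*y^2 - 3*y^3 + 3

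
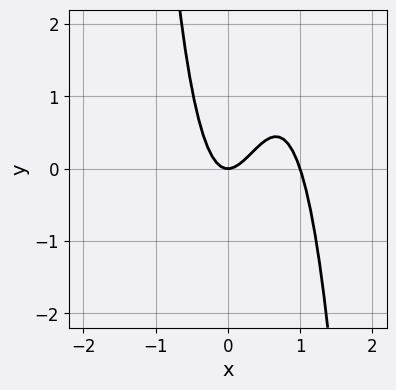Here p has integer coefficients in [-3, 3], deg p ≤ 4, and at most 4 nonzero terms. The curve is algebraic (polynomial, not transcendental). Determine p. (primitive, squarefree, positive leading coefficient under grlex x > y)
1. Degree: no degree-2 curve has this shape, so deg p = 3.
2. Checking where it meets the axes: among the integer gridlines, it crosses the x-axis at x ∈ {0, 1}; one y-axis crossing is at y = 0.
3. The integer polynomial consistent with all of this is the stated p.

3*x^3 - 3*x^2 + y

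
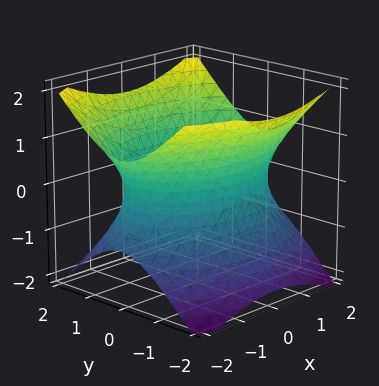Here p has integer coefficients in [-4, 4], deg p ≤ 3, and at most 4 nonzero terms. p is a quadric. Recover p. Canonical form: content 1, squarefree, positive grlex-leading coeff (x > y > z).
x^2 + 2*y^2 - 2*z^2 - 3

(a) Degree: one connected sheet with a waist; a quadric, so deg p = 2.
(b) Symmetries: it's symmetric under z → −z, forcing even powers of z; mirror symmetry y ↦ −y ⇒ only even powers of y; it's symmetric under x → −x, forcing even powers of x.
(c) Observable constraints: the surface avoids every integer z-axis point in the box.
(d) These observations pin down the coefficients.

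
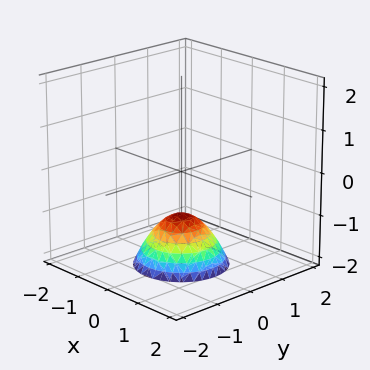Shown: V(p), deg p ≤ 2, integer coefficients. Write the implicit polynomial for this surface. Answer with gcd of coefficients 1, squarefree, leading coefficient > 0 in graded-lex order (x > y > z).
x^2 + y^2 + z + 1

First, deg p = 2.
Next, symmetries: the surface is invariant under rotation about z: p = q(x² + y², z).
Next, observable constraints: it misses every integer gridline on the y-axis; a circular section at z = -2 has radius exactly 1.
Finally, these observations pin down the coefficients.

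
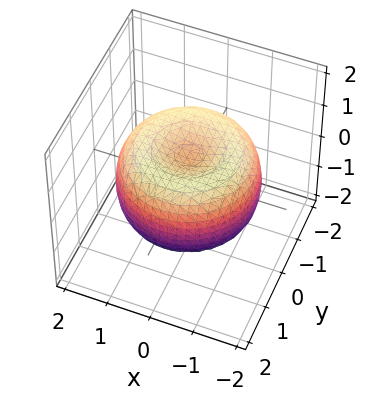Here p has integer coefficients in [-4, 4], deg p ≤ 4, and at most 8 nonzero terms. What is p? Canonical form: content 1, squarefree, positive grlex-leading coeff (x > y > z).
1. deg p = 4.
2. Symmetry: every cross-section ⟂ z is a circle, so x, y appear only via x² + y².
3. Observable constraints: a circular section at z = 0 has radius between 1 and 2.
4. Together with the visible shape, these determine p as stated.

x^4 + 2*x^2*y^2 + y^4 - 2*x^2 - 2*y^2 + 2*z^2 - 1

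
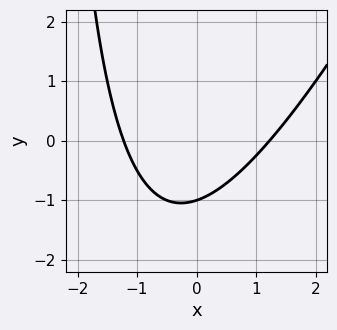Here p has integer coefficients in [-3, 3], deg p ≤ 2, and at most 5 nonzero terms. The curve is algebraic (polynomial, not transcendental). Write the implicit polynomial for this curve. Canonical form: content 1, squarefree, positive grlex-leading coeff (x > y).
1. The degree is 2 — no degree-1 curve has this shape.
2. Checking where it meets the axes: it meets the y-axis at y = -1 (among the integer gridlines).
3. Fitting integer coefficients to these (and the overall shape) gives p.

2*x^2 - x*y - 3*y - 3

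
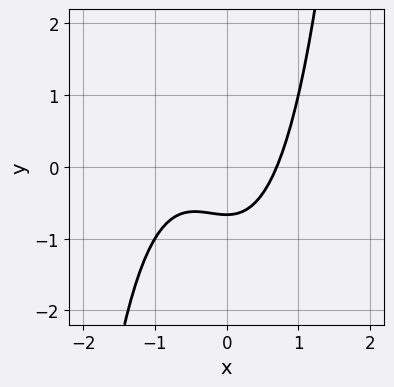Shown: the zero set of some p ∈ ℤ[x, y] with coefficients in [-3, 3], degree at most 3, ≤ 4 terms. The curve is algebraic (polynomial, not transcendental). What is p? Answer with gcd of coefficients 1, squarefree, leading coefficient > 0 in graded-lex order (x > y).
3*x^3 + 2*x^2 - 3*y - 2

deg p = 3. No degree-2 curve has this shape.
The integer polynomial consistent with all of this is the stated p.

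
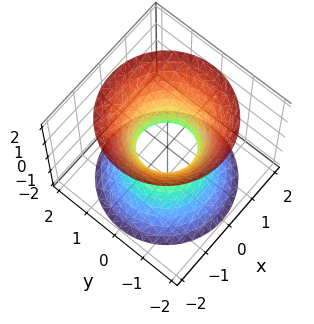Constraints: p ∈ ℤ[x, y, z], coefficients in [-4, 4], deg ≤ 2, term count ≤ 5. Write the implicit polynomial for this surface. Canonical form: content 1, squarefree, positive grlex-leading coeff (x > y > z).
3*x^2 + 3*y^2 - 2*z^2 - 2

1. The degree is 2 — no degree-1 surface has this shape.
2. Symmetries: rotational symmetry about the z-axis ⇒ p depends on x, y only through x² + y².
3. Checking where it meets the axes: it misses every integer gridline on the z-axis; a circular section at z = -1 has radius between 1 and 2.
4. Assembling these constraints gives the stated polynomial.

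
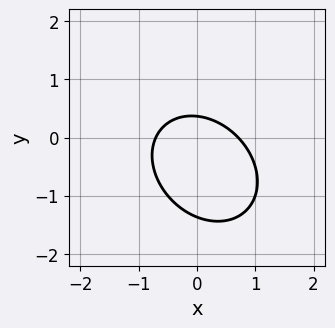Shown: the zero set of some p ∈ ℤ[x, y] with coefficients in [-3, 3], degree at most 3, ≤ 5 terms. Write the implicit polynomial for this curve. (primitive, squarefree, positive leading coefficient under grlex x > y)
1. deg p = 2.
2. The integer polynomial consistent with all of this is the stated p.

2*x^2 + x*y + 2*y^2 + 2*y - 1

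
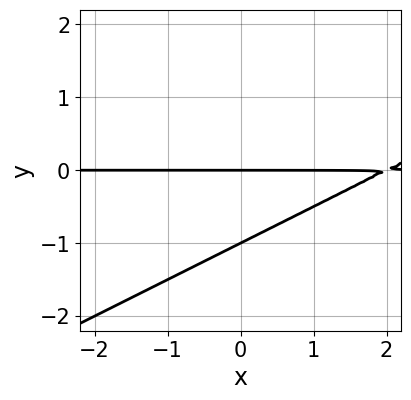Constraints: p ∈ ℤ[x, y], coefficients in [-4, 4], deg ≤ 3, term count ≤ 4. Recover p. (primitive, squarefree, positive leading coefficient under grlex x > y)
The degree is 2 — the shape is more complex than any degree-1 curve.
Observable constraints: among the integer gridlines, it crosses the y-axis at y ∈ {-1, 0}; every point of the x-axis in the box is on the curve.
Matching integer coefficients to the picture gives p.

x*y - 2*y^2 - 2*y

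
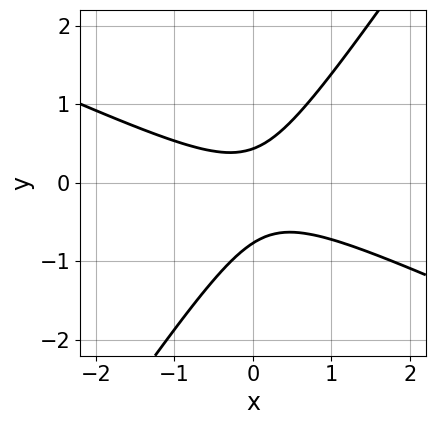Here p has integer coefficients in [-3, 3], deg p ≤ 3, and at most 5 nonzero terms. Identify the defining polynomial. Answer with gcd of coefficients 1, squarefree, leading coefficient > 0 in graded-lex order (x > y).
2*x^2 + 3*x*y - 3*y^2 - y + 1

1. The degree is 2 — the shape is more complex than any degree-1 curve.
2. Reading off the gridlines: the curve avoids every integer x-axis point in the box.
3. Assembling these constraints gives the stated polynomial.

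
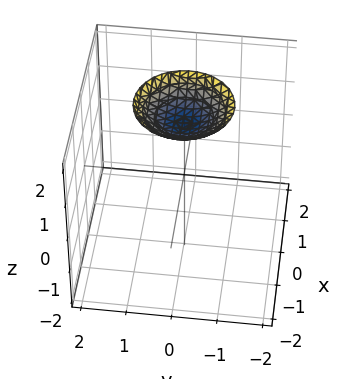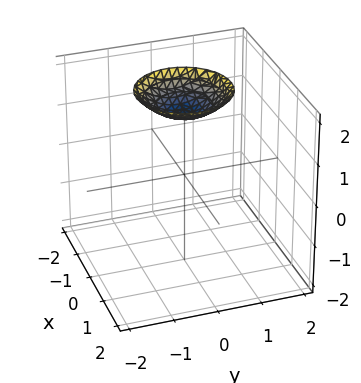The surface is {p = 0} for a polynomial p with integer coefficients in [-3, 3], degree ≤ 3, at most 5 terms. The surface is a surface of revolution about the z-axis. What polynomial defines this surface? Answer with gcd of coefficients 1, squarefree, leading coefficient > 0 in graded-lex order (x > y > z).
x^2 + y^2 - 2*z + 3

1. deg p = 2. A generic line meets the surface in up to 2 points.
2. Symmetries: the surface is invariant under rotation about z: p = q(x² + y², z).
3. Against the integer gridlines: no y-intercept at any integer in the box; it misses every integer gridline on the x-axis.
4. Solving for integer coefficients yields p as stated.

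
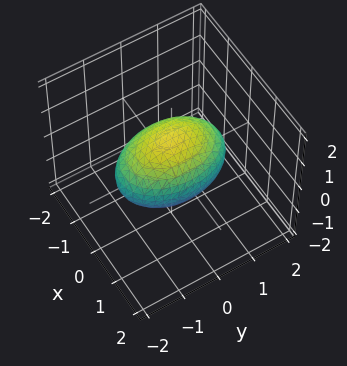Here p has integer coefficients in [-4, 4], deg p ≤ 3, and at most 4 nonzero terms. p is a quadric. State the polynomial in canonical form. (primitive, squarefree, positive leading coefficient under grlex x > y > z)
(a) deg p = 2.
(b) Symmetries: the z ↦ −z reflection is a symmetry, so z appears only in even powers; mirror symmetry x ↦ −x ⇒ only even powers of x; the y ↦ −y reflection is a symmetry, so y appears only in even powers.
(c) Checking where it meets the axes: the z-axis gridline crossings are at z ∈ {-1, 1}; the x-axis gridline crossings are at x ∈ {-1, 1}.
(d) Fitting integer coefficients to these (and the overall shape) gives p.

2*x^2 + y^2 + 2*z^2 - 2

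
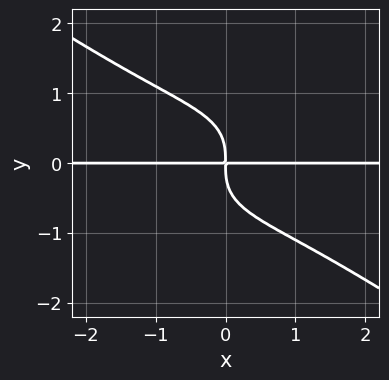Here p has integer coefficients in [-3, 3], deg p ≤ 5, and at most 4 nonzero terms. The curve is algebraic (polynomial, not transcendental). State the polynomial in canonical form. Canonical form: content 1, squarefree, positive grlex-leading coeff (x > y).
First, degree: a generic line meets the curve in up to 4 points, so deg p = 4.
Then, from the axis intercepts and sections: the visible x-axis segment lies entirely on the curve.
Finally, putting this together gives p.

x^3*y + 3*y^4 + 3*x*y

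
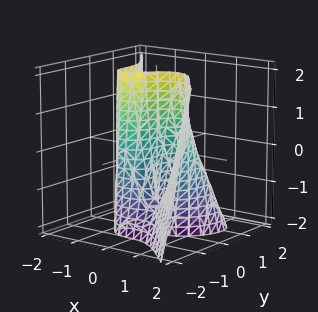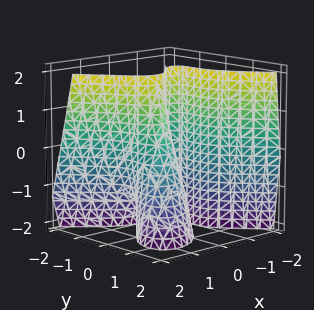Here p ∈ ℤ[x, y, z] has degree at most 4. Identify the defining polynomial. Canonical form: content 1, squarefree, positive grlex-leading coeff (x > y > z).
(a) Degree: the shape is more complex than any degree-2 surface, so deg p = 3.
(b) Checking where it meets the axes: it crosses the y-axis at the gridline y = 0; among the integer gridlines, it crosses the x-axis at x ∈ {-1, 0, 1}; the visible z-axis segment lies entirely on the surface.
(c) Solving for integer coefficients yields p as stated.

2*x^3 + x*y*z + 2*y^3 + y*z - 2*x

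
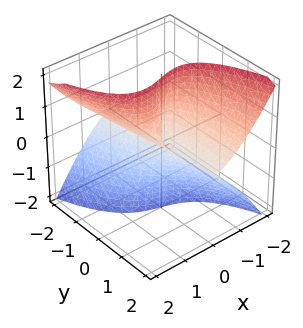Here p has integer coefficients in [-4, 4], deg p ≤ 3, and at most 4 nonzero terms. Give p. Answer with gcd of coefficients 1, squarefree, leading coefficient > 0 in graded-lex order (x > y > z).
(a) deg p = 3. No degree-2 surface has this shape.
(b) Checking where it meets the axes: every point of the z-axis in the box is on the surface; the visible y-axis segment lies entirely on the surface.
(c) Solving for integer coefficients yields p as stated.

3*x^3 + 3*y*z^2 - 2*x*z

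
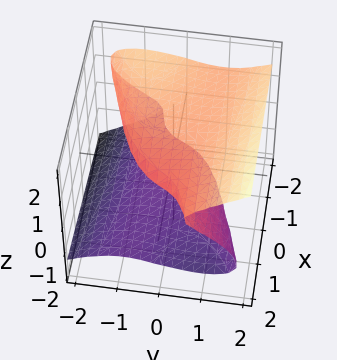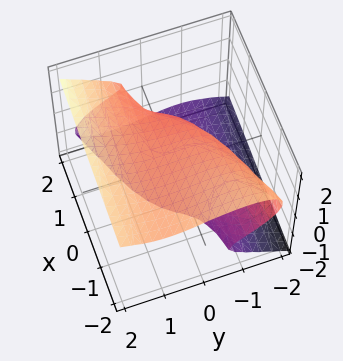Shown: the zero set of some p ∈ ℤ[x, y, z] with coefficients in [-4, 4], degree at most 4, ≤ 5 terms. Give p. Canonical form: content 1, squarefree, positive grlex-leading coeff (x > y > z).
(a) deg p = 3. A generic line meets the surface in up to 3 points.
(b) From the visible intercepts: it crosses the y-axis at the gridline y = 0; it meets the x-axis at x = 0 (among the integer gridlines); among the integer gridlines, it crosses the z-axis at z ∈ {-1, 0, 1}.
(c) Putting this together gives p.

x*y*z + y^3 - 3*z^3 - x + 3*z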